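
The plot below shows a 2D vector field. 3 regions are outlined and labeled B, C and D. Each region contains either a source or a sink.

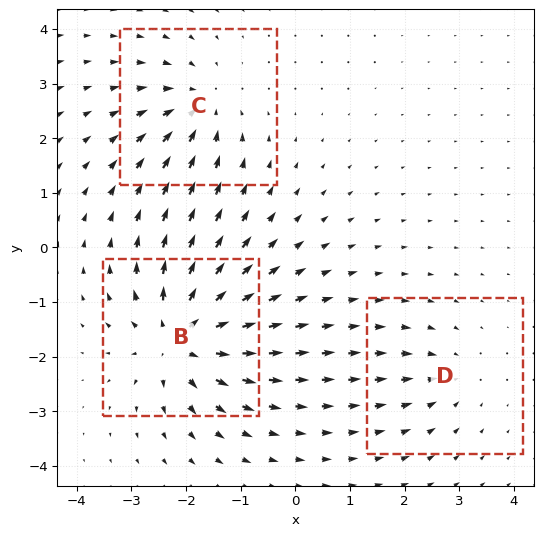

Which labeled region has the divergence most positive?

B

Divergence at each region's feature centre — B: about +5, C: about -4, D: about -2. Region B is most positive.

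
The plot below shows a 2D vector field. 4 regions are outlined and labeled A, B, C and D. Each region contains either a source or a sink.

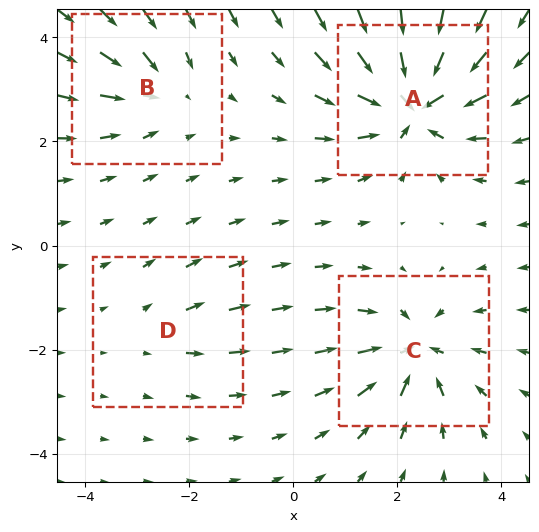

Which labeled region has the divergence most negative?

Divergence at each region's feature centre — A: about -8, B: about -4, C: about -6, D: about +2. Region A is most negative.

A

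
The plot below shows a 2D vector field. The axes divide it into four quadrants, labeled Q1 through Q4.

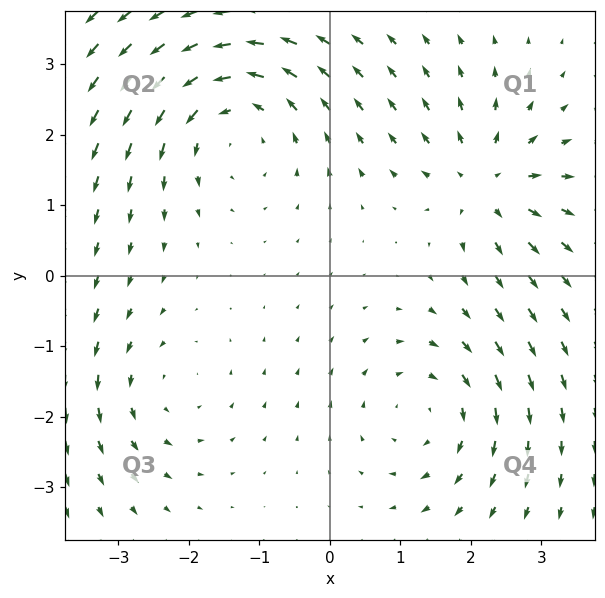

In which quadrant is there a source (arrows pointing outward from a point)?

The source sits at approximately (2.2, 1.3), which lies in quadrant Q1. The divergence there is about +4, positive as expected for a source.

Q1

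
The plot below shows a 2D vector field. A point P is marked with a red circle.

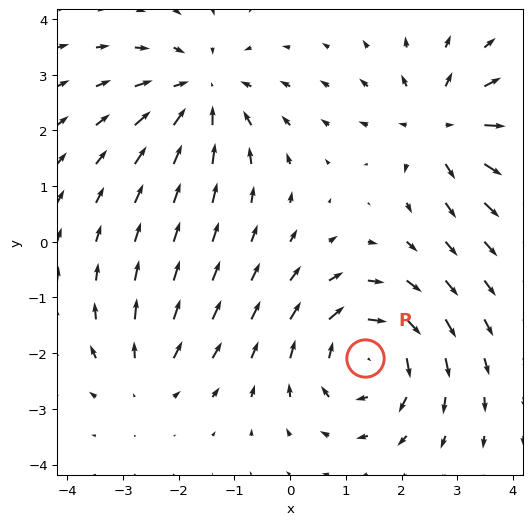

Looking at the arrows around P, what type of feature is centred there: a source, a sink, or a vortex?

At P (1.3, -2.1) the arrows circulate clockwise. Divergence ≈0, curl about -5 — near-zero divergence with nonzero curl is a vortex.

vortex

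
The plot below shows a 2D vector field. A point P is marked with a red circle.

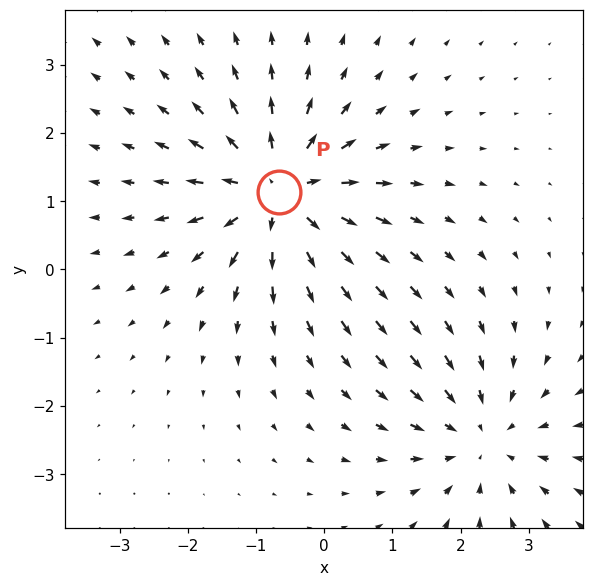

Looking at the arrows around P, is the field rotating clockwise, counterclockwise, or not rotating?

not rotating

Near P at (-0.7, 1.1) the arrows show no circulation. The curl there is ≈0.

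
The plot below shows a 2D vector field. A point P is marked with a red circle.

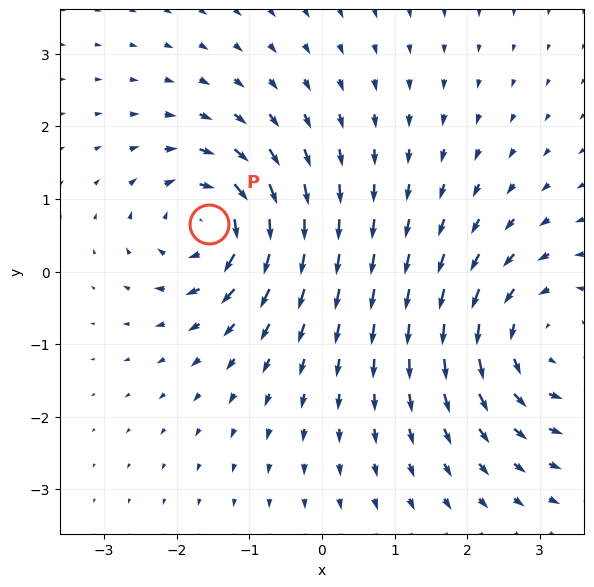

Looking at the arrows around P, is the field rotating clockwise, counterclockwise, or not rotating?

clockwise

Near P at (-1.5, 0.6) the arrows circulate clockwise. The curl (z-component) there is about -5; negative curl means clockwise rotation.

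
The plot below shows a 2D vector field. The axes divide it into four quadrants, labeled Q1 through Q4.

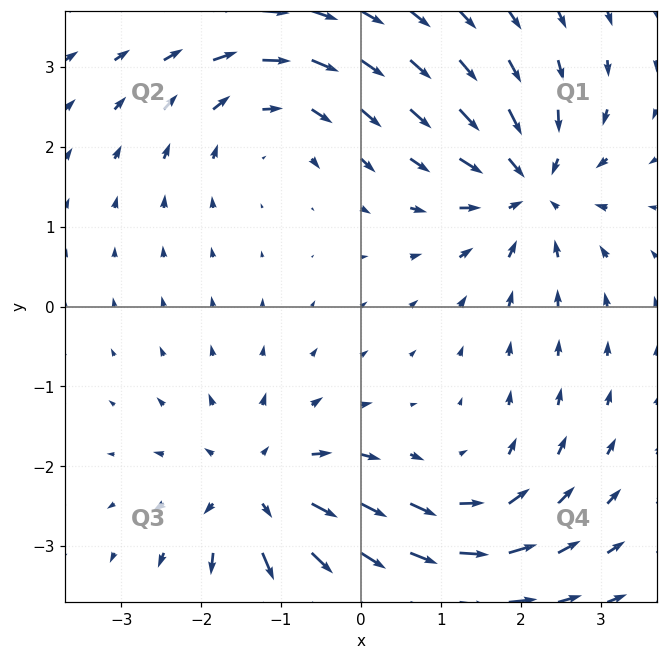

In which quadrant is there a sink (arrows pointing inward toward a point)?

Q1

The sink sits at approximately (2.1, 1.5), which lies in quadrant Q1. The divergence there is about -4, negative as expected for a sink.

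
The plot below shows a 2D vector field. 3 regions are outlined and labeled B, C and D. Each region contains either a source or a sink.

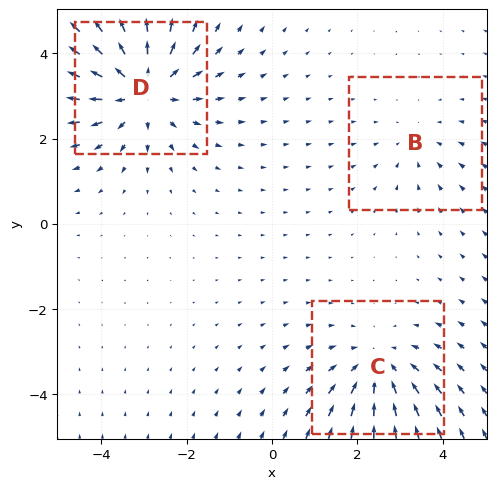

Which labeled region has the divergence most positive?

D

Divergence at each region's feature centre — B: about -2, C: about -3, D: about +4. Region D is most positive.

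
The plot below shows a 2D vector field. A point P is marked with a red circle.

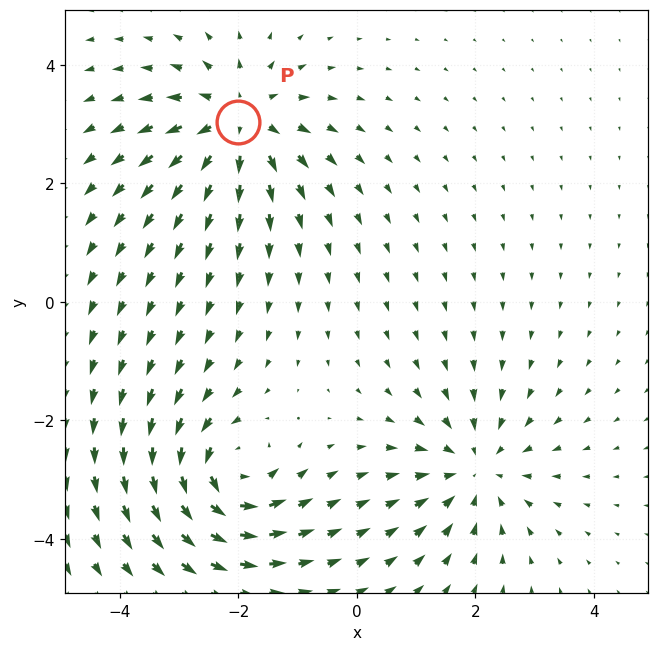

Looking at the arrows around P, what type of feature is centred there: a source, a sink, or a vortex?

source

At P (-2.0, 3.0) the arrows spread outward. Divergence about +5, curl ≈0 — positive divergence with near-zero curl is a source.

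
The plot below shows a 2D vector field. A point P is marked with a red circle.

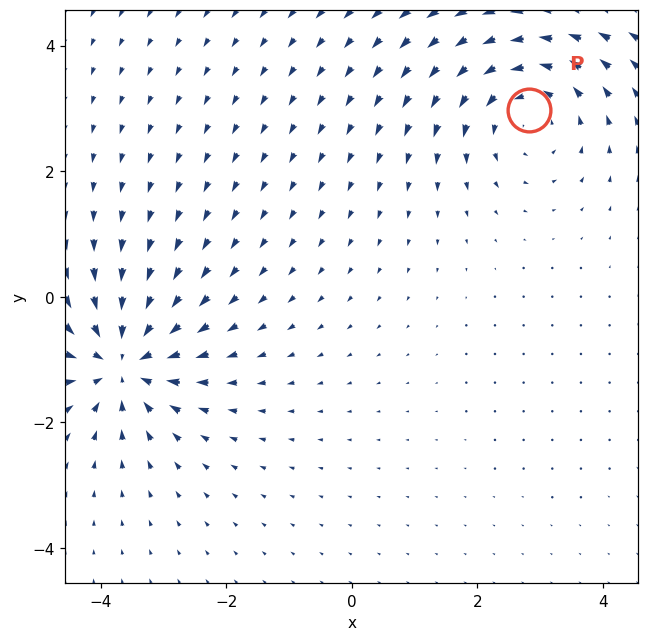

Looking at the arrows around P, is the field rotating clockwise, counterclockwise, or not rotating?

Near P at (2.8, 3.0) the arrows circulate counterclockwise. The curl (z-component) there is about +3; positive curl means counterclockwise rotation.

counterclockwise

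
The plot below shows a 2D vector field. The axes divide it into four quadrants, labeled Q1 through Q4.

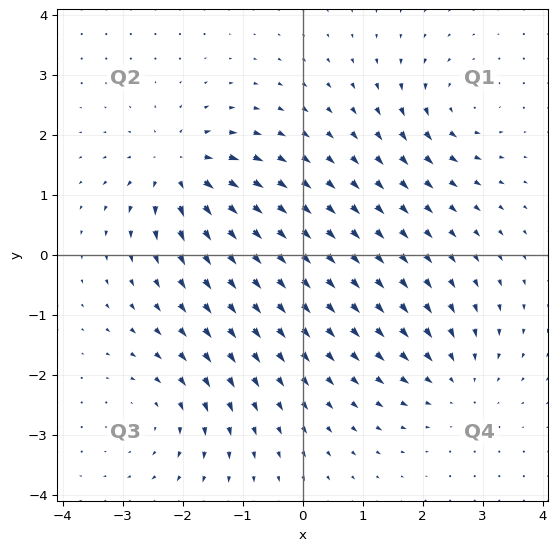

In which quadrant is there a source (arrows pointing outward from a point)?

Q2

The source sits at approximately (-2.1, 1.4), which lies in quadrant Q2. The divergence there is about +6, positive as expected for a source.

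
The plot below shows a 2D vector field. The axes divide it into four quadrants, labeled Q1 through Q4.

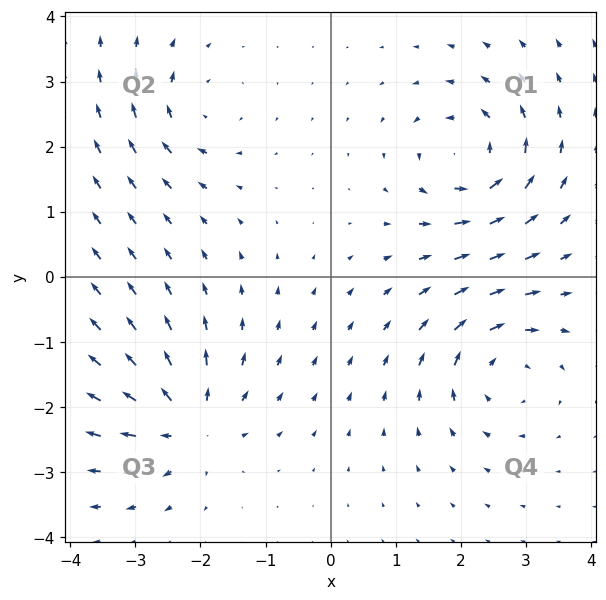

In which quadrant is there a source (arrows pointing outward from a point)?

The source sits at approximately (-2.2, -2.2), which lies in quadrant Q3. The divergence there is about +6, positive as expected for a source.

Q3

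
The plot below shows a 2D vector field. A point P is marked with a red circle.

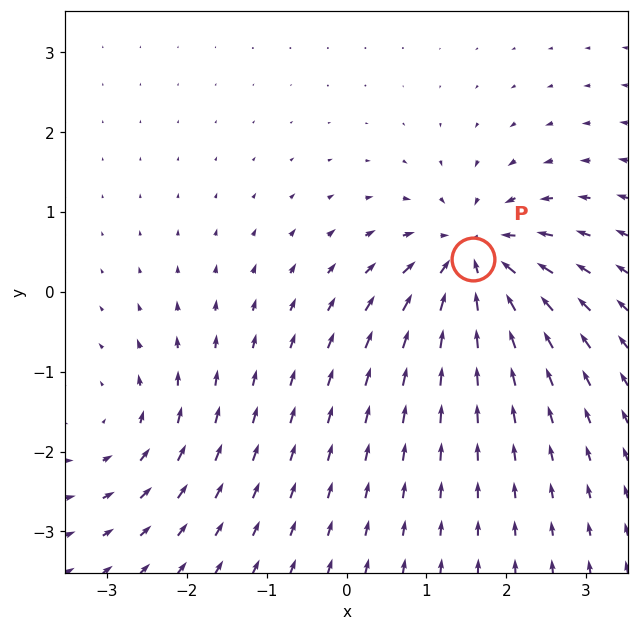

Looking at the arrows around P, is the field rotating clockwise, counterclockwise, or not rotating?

not rotating

Near P at (1.6, 0.4) the arrows show no circulation. The curl there is ≈0.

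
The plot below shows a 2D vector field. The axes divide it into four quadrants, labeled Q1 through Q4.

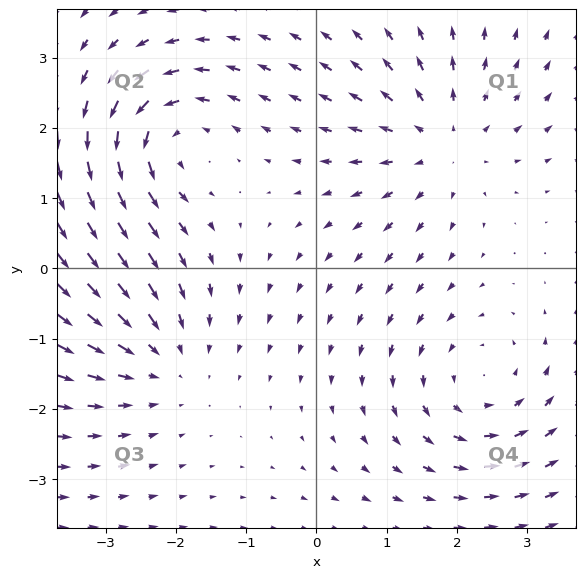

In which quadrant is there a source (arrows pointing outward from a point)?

The source sits at approximately (1.8, 1.8), which lies in quadrant Q1. The divergence there is about +4, positive as expected for a source.

Q1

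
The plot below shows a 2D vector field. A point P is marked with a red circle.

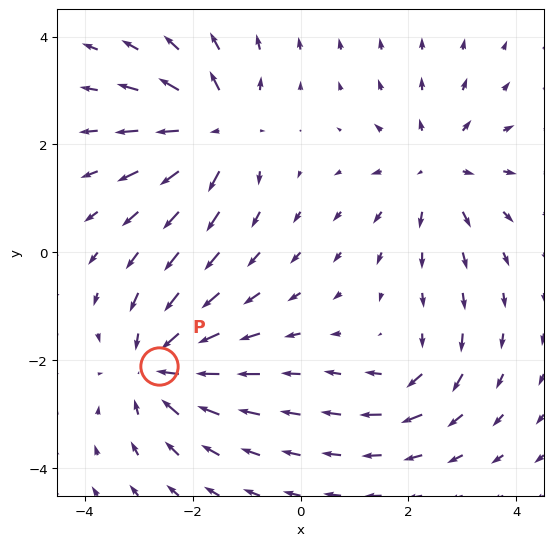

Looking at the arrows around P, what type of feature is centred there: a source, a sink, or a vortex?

At P (-2.6, -2.1) the arrows converge inward. Divergence about -5, curl ≈0 — negative divergence with near-zero curl is a sink.

sink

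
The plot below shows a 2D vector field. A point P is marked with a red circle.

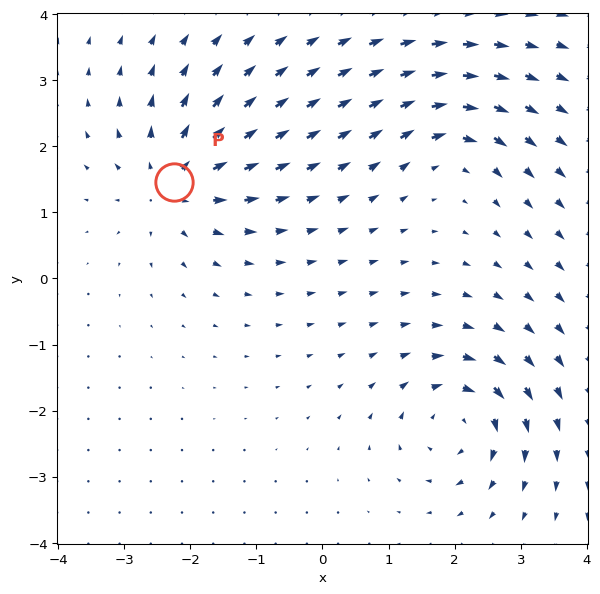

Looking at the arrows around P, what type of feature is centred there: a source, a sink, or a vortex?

source

At P (-2.2, 1.5) the arrows spread outward. Divergence about +5, curl ≈0 — positive divergence with near-zero curl is a source.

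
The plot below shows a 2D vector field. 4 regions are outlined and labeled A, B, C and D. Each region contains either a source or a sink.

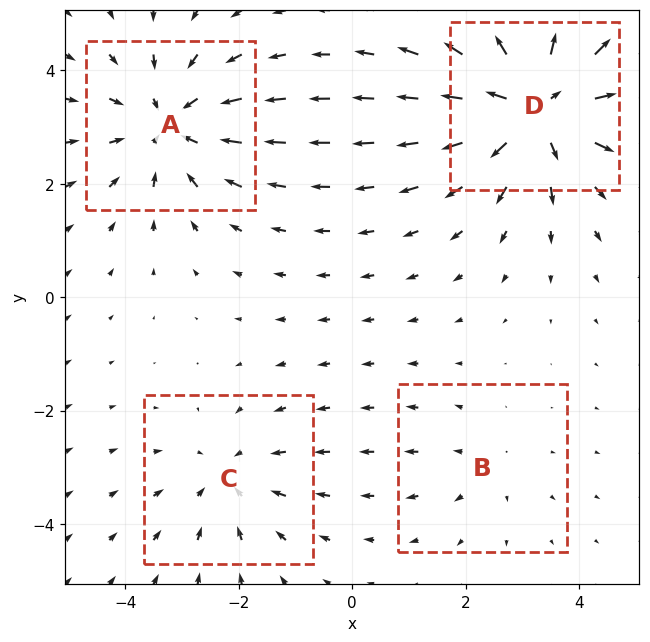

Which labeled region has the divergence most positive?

D

Divergence at each region's feature centre — A: about -4, B: about +2, C: about -3, D: about +6. Region D is most positive.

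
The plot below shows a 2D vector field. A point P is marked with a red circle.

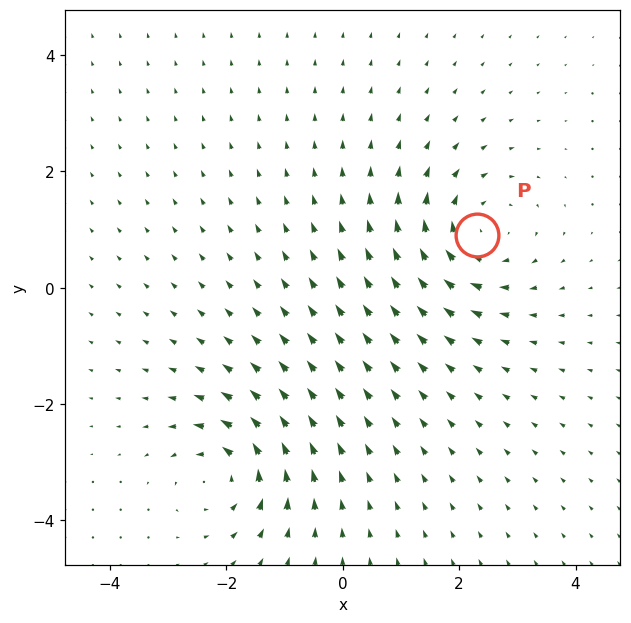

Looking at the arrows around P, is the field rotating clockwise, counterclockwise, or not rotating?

Near P at (2.3, 0.9) the arrows circulate clockwise. The curl (z-component) there is about -4; negative curl means clockwise rotation.

clockwise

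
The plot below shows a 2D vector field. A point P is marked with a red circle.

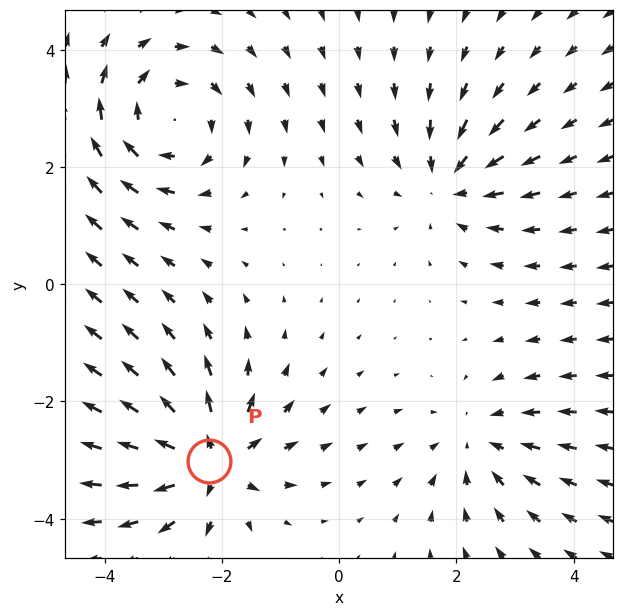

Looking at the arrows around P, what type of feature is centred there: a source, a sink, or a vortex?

source

At P (-2.2, -3.0) the arrows spread outward. Divergence about +6, curl ≈0 — positive divergence with near-zero curl is a source.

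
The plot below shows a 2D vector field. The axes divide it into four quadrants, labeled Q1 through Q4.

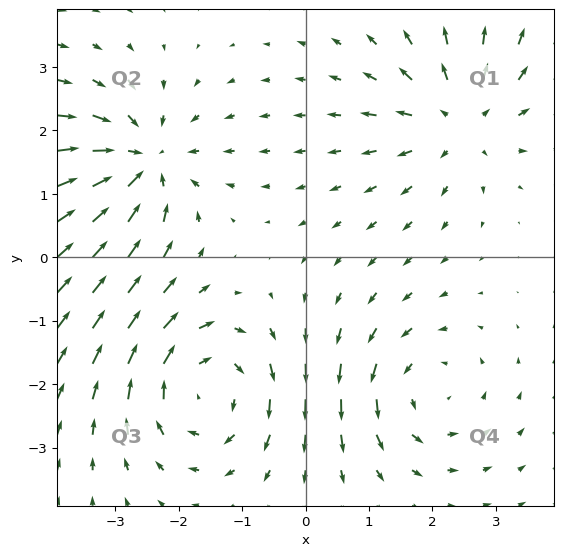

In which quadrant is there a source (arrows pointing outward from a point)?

Q1

The source sits at approximately (2.4, 2.2), which lies in quadrant Q1. The divergence there is about +3, positive as expected for a source.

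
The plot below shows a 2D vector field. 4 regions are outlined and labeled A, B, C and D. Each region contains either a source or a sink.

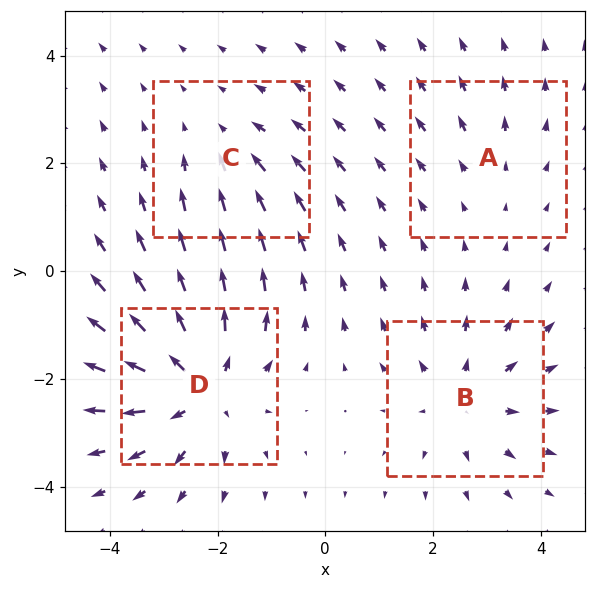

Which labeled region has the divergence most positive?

Divergence at each region's feature centre — A: about +2, B: about +4, C: about -3, D: about +6. Region D is most positive.

D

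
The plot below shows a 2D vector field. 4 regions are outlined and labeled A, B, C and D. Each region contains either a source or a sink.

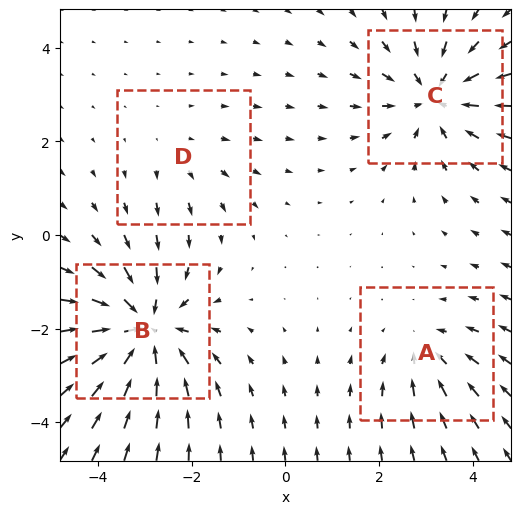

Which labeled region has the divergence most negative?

B

Divergence at each region's feature centre — A: about -3, B: about -7, C: about -5, D: about +2. Region B is most negative.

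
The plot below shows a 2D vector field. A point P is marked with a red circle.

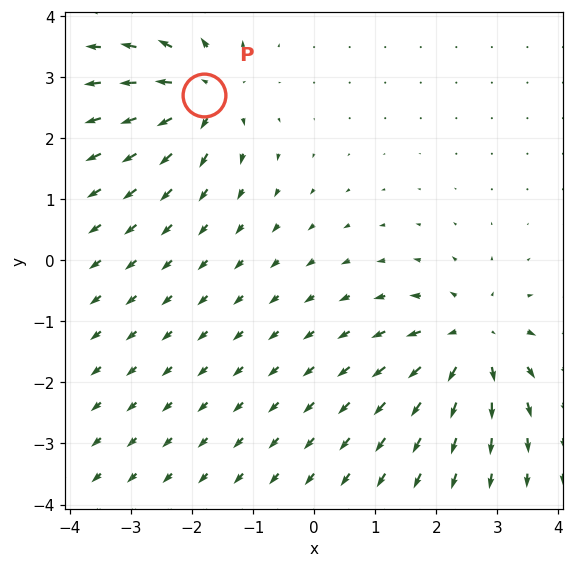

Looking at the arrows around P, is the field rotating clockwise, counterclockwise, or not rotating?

not rotating

Near P at (-1.8, 2.7) the arrows show no circulation. The curl there is ≈0.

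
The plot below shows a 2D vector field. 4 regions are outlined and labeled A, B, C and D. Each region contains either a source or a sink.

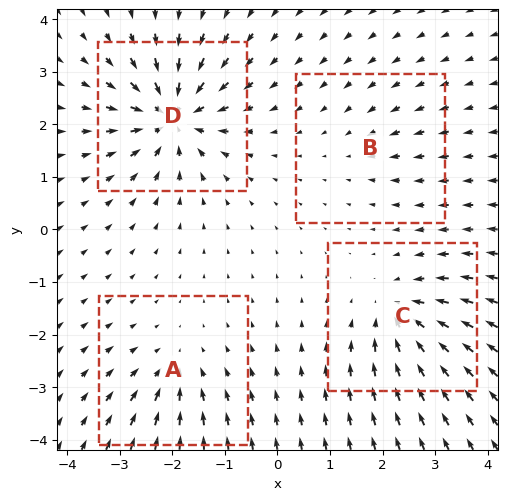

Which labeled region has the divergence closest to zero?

Divergence at each region's feature centre — A: about -4, B: about -2, C: about -6, D: about -9. Region B is closest to zero.

B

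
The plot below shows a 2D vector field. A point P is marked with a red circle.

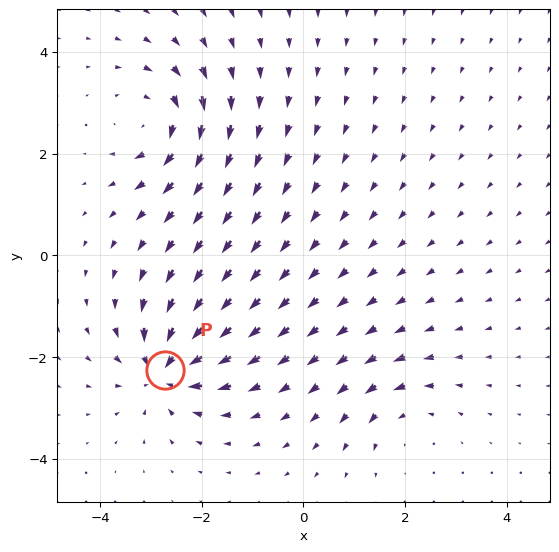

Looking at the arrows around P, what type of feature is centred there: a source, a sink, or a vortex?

At P (-2.7, -2.2) the arrows converge inward. Divergence about -6, curl ≈0 — negative divergence with near-zero curl is a sink.

sink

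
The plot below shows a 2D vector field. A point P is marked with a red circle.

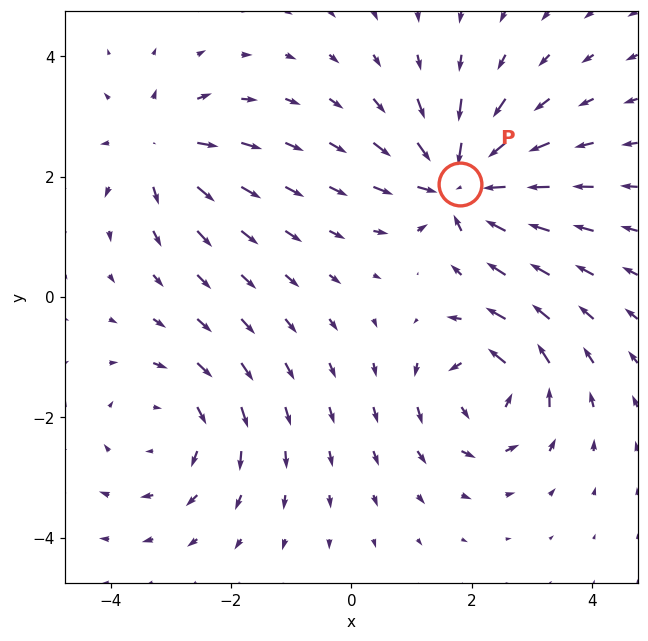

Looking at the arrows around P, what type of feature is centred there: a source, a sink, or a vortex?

At P (1.8, 1.9) the arrows converge inward. Divergence about -6, curl ≈0 — negative divergence with near-zero curl is a sink.

sink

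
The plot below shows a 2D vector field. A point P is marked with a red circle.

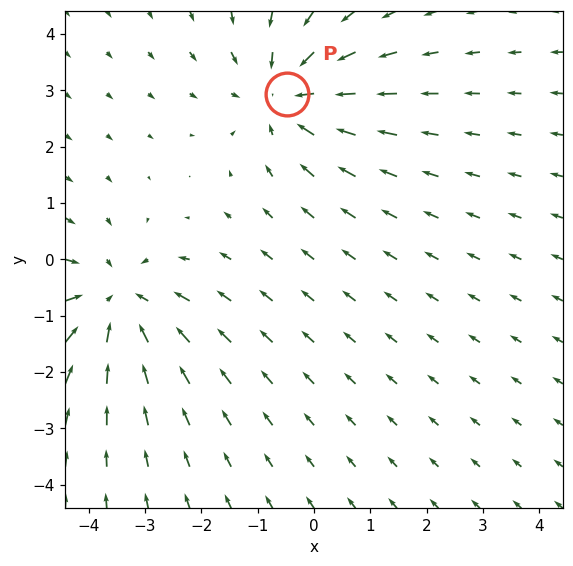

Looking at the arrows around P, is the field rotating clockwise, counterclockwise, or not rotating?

Near P at (-0.5, 2.9) the arrows show no circulation. The curl there is ≈0.

not rotating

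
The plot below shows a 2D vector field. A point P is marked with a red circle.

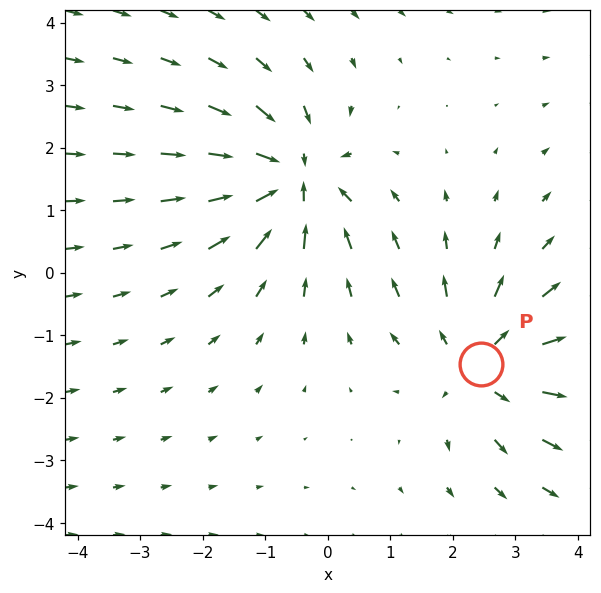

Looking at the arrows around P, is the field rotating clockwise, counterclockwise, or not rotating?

Near P at (2.5, -1.5) the arrows show no circulation. The curl there is ≈0.

not rotating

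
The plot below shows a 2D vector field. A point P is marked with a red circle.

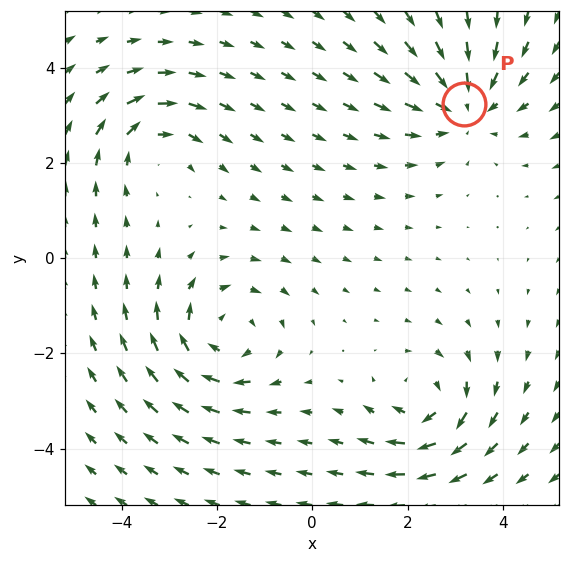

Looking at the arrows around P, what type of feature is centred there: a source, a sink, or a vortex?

At P (3.2, 3.2) the arrows converge inward. Divergence about -3, curl ≈0 — negative divergence with near-zero curl is a sink.

sink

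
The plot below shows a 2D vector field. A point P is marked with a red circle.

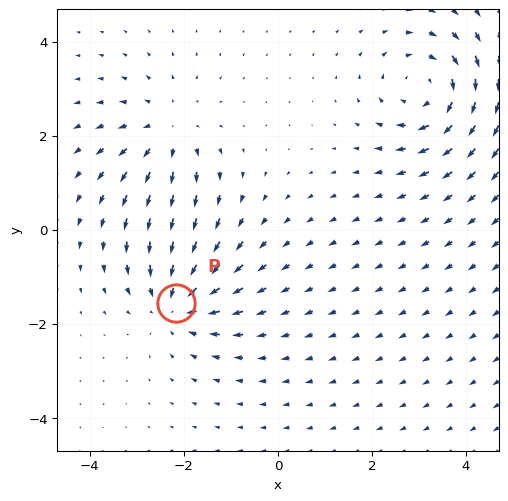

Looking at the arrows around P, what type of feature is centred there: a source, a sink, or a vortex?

sink

At P (-2.2, -1.5) the arrows converge inward. Divergence about -5, curl ≈0 — negative divergence with near-zero curl is a sink.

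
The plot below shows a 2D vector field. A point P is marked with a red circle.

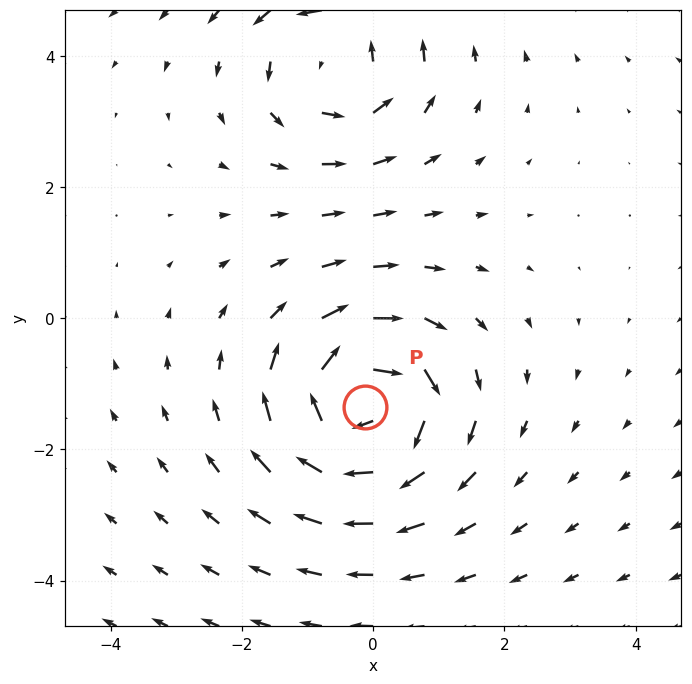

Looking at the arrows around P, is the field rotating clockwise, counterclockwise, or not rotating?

Near P at (-0.1, -1.3) the arrows circulate clockwise. The curl (z-component) there is about -4; negative curl means clockwise rotation.

clockwise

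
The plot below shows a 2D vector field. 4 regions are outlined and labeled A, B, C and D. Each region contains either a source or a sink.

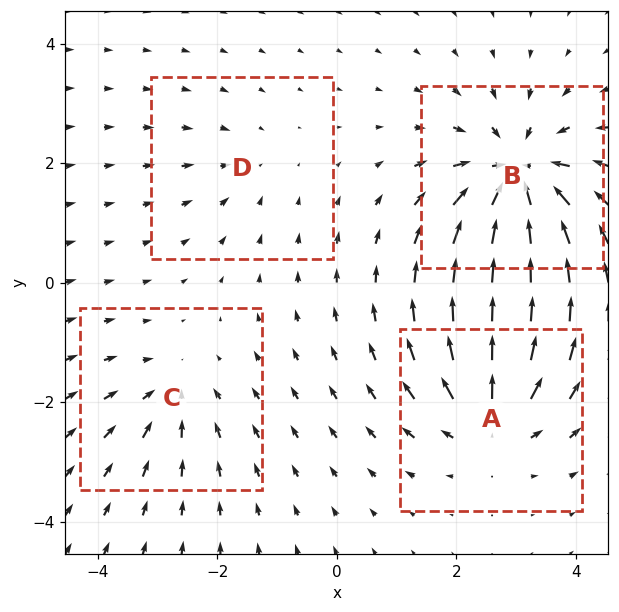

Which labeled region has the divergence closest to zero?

Divergence at each region's feature centre — A: about +5, B: about -7, C: about -3, D: about -2. Region D is closest to zero.

D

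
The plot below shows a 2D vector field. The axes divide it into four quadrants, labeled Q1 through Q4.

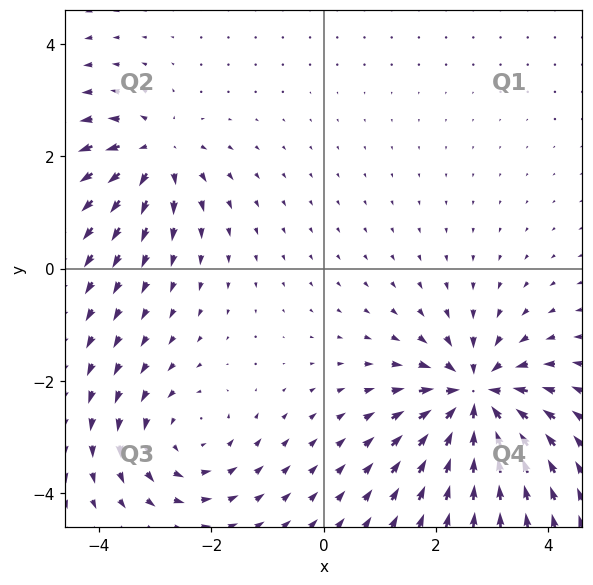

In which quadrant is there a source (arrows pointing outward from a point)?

The source sits at approximately (-3.0, 2.0), which lies in quadrant Q2. The divergence there is about +4, positive as expected for a source.

Q2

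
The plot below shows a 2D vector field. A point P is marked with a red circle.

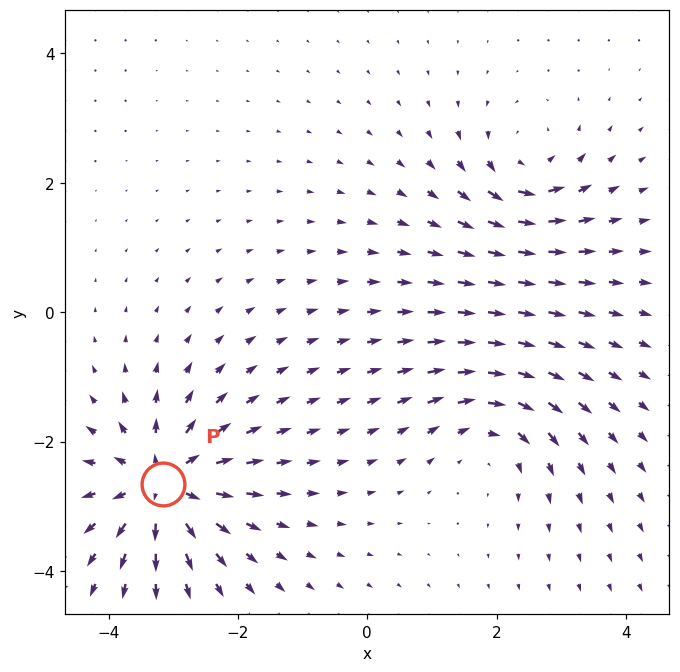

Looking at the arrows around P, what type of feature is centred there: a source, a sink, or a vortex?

At P (-3.2, -2.7) the arrows spread outward. Divergence about +6, curl ≈0 — positive divergence with near-zero curl is a source.

source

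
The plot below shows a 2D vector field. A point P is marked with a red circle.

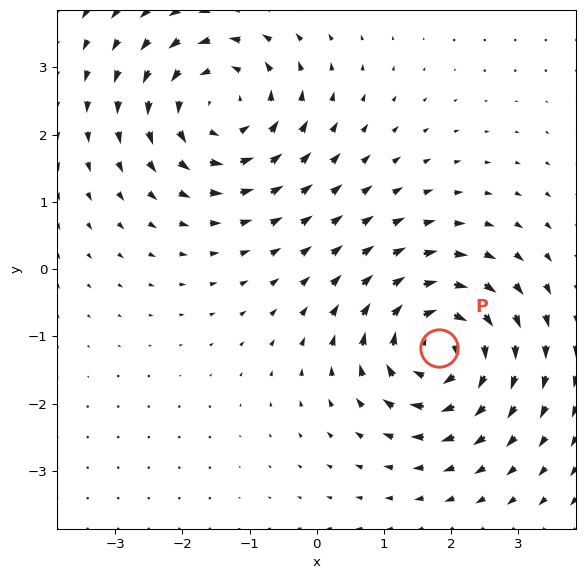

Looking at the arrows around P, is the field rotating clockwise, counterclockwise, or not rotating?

Near P at (1.8, -1.2) the arrows circulate clockwise. The curl (z-component) there is about -4; negative curl means clockwise rotation.

clockwise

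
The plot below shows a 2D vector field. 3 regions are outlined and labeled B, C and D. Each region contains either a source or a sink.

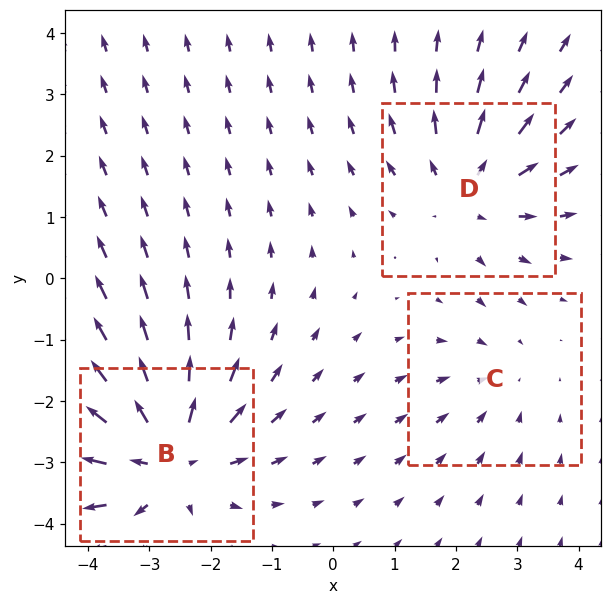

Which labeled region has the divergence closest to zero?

C

Divergence at each region's feature centre — B: about +4, C: about -2, D: about +3. Region C is closest to zero.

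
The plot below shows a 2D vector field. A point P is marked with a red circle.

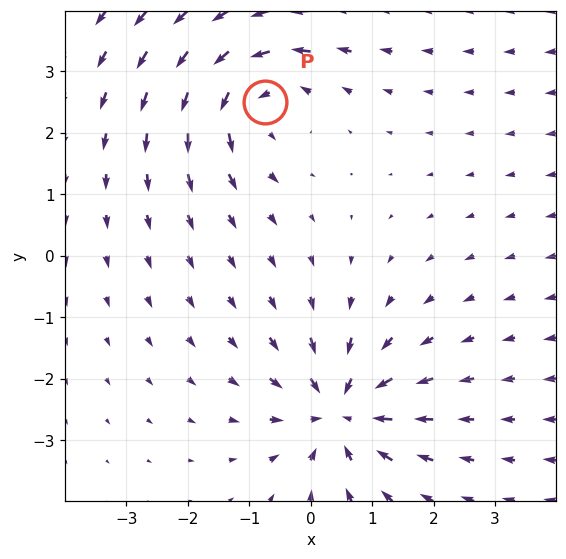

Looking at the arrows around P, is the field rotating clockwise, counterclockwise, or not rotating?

Near P at (-0.7, 2.5) the arrows circulate counterclockwise. The curl (z-component) there is about +3; positive curl means counterclockwise rotation.

counterclockwise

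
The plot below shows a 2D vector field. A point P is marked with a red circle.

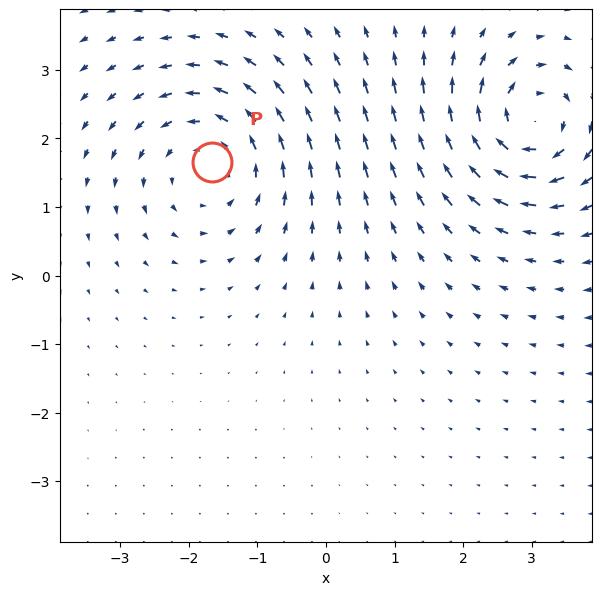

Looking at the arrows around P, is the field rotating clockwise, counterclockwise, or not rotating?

Near P at (-1.7, 1.7) the arrows circulate counterclockwise. The curl (z-component) there is about +3; positive curl means counterclockwise rotation.

counterclockwise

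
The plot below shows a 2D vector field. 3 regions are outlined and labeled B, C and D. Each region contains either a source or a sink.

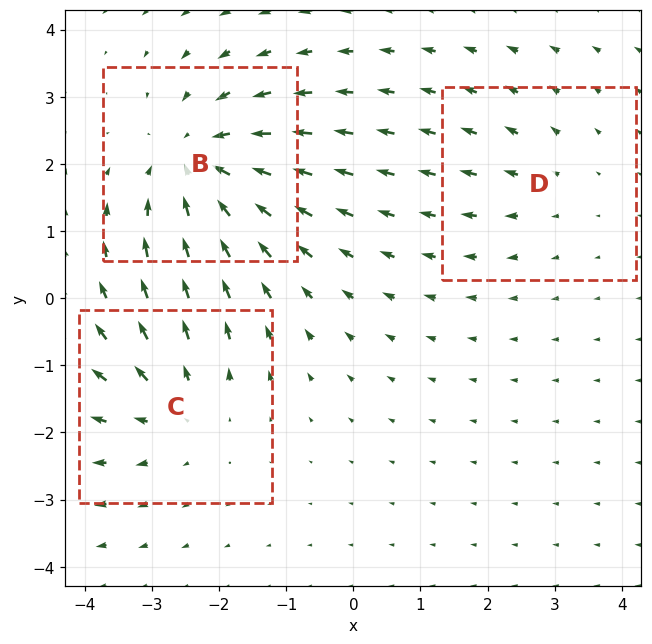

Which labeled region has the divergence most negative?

B

Divergence at each region's feature centre — B: about -4, C: about +3, D: about +2. Region B is most negative.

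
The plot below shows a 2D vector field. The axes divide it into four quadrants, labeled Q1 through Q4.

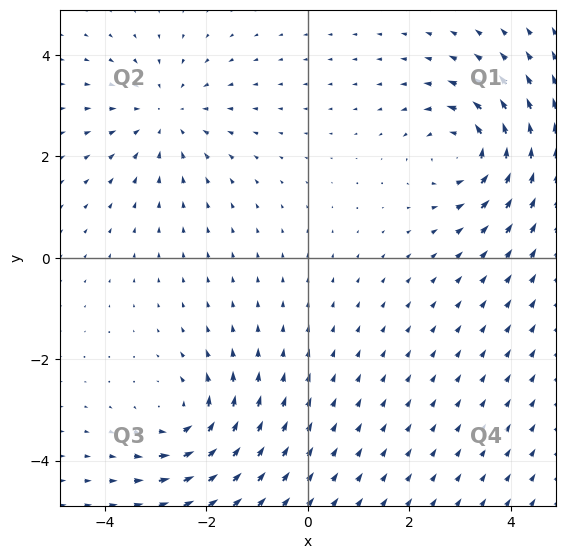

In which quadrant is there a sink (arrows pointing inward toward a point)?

The sink sits at approximately (-2.8, 2.8), which lies in quadrant Q2. The divergence there is about -2, negative as expected for a sink.

Q2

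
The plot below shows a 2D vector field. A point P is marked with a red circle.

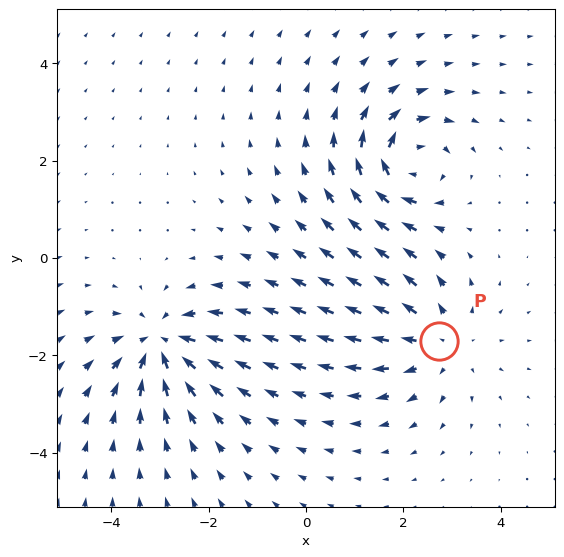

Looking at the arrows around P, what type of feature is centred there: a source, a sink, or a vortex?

At P (2.7, -1.7) the arrows spread outward. Divergence about +4, curl ≈0 — positive divergence with near-zero curl is a source.

source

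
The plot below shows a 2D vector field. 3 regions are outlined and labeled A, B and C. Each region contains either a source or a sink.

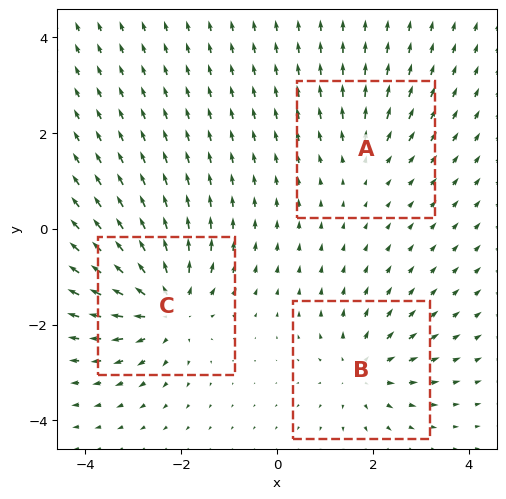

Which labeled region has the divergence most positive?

C

Divergence at each region's feature centre — A: about +2, B: about +3, C: about +5. Region C is most positive.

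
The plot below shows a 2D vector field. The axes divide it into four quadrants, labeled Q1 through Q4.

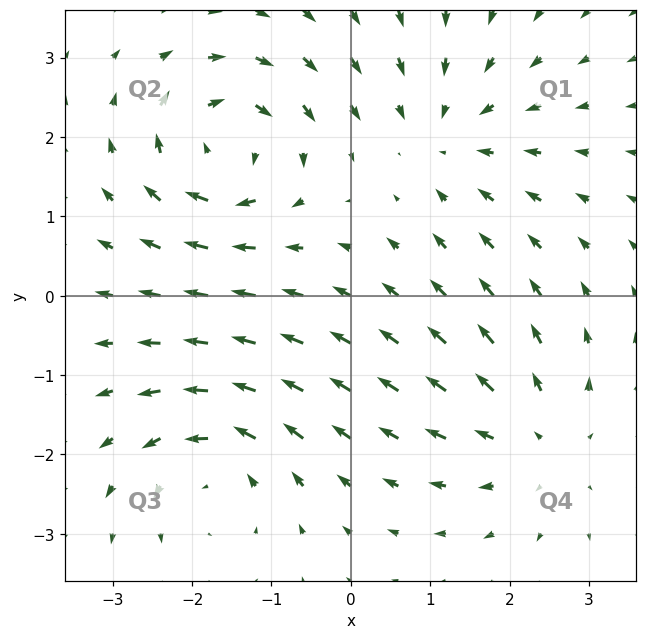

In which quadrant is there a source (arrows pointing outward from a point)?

The source sits at approximately (2.4, -1.8), which lies in quadrant Q4. The divergence there is about +4, positive as expected for a source.

Q4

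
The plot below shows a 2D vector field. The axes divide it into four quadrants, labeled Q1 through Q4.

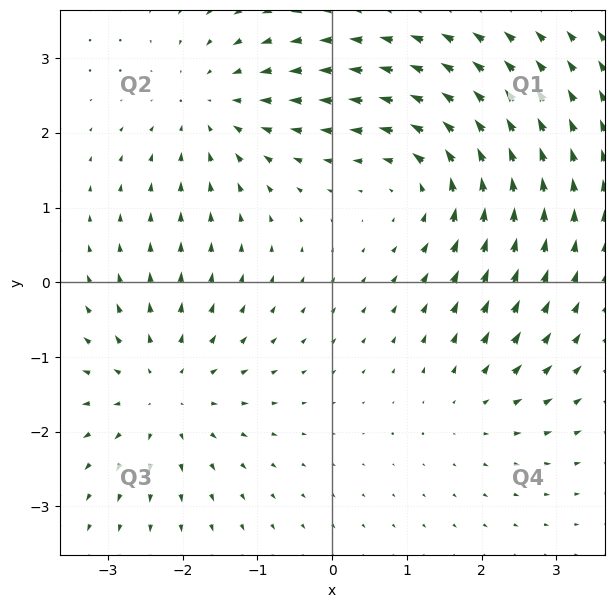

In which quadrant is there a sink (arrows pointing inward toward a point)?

The sink sits at approximately (-1.6, 2.4), which lies in quadrant Q2. The divergence there is about -4, negative as expected for a sink.

Q2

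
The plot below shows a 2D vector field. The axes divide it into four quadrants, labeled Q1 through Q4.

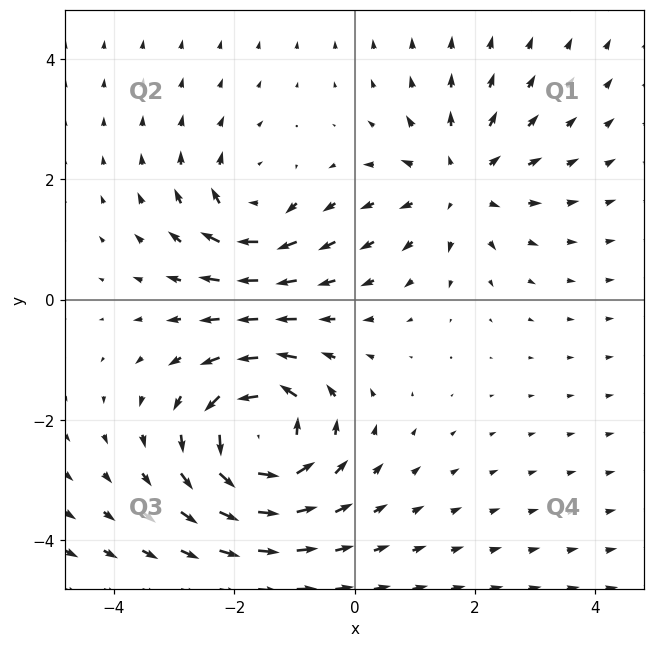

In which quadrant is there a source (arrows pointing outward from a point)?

Q1

The source sits at approximately (1.7, 1.9), which lies in quadrant Q1. The divergence there is about +3, positive as expected for a source.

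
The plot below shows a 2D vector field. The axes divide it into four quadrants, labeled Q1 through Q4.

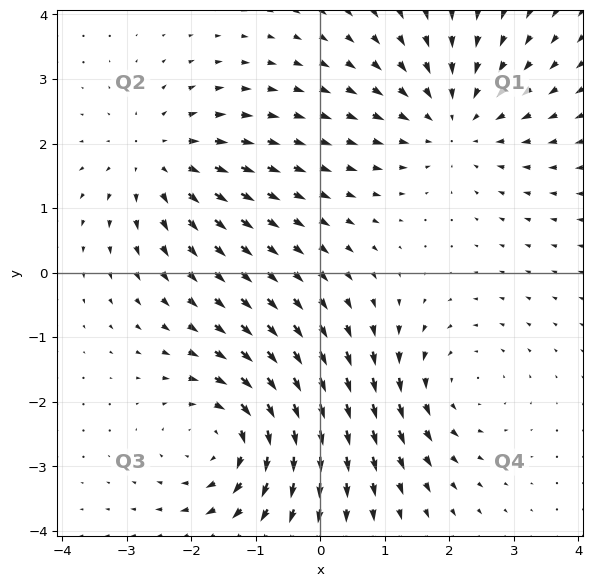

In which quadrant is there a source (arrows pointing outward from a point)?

The source sits at approximately (-2.5, 1.7), which lies in quadrant Q2. The divergence there is about +3, positive as expected for a source.

Q2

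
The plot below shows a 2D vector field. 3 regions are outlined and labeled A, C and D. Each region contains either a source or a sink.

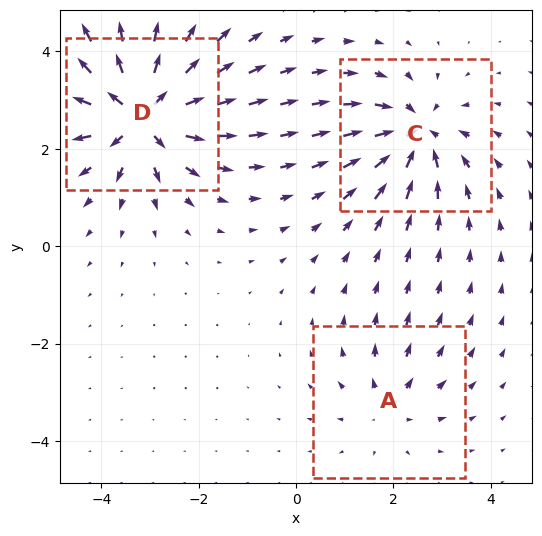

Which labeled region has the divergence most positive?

Divergence at each region's feature centre — A: about +2, C: about -4, D: about +6. Region D is most positive.

D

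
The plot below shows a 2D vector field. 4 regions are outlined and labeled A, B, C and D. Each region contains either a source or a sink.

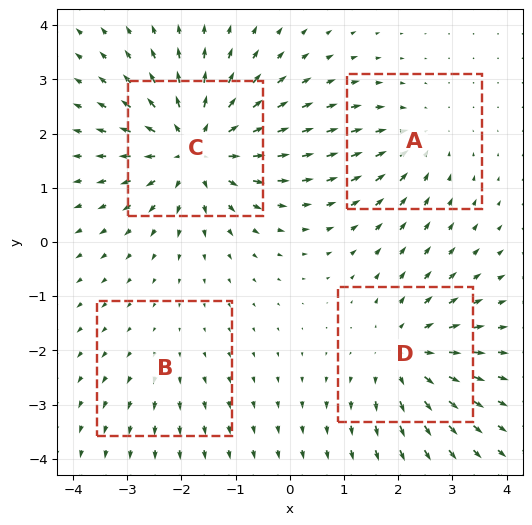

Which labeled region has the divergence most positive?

C

Divergence at each region's feature centre — A: about -3, B: about +2, C: about +7, D: about +5. Region C is most positive.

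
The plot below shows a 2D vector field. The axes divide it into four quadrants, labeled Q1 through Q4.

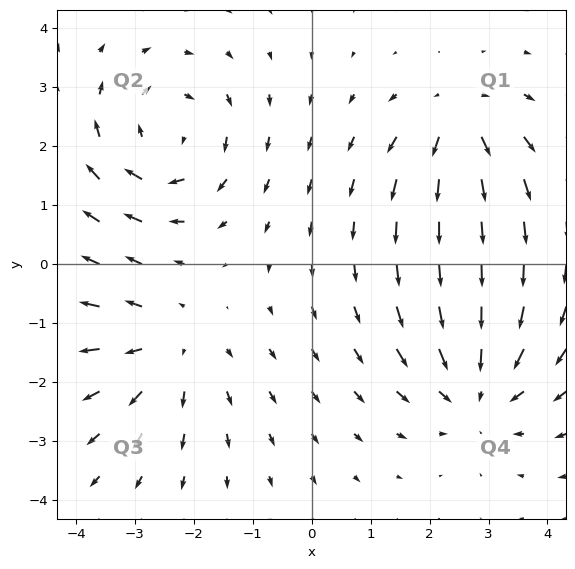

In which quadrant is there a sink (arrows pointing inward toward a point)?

The sink sits at approximately (2.8, -2.1), which lies in quadrant Q4. The divergence there is about -4, negative as expected for a sink.

Q4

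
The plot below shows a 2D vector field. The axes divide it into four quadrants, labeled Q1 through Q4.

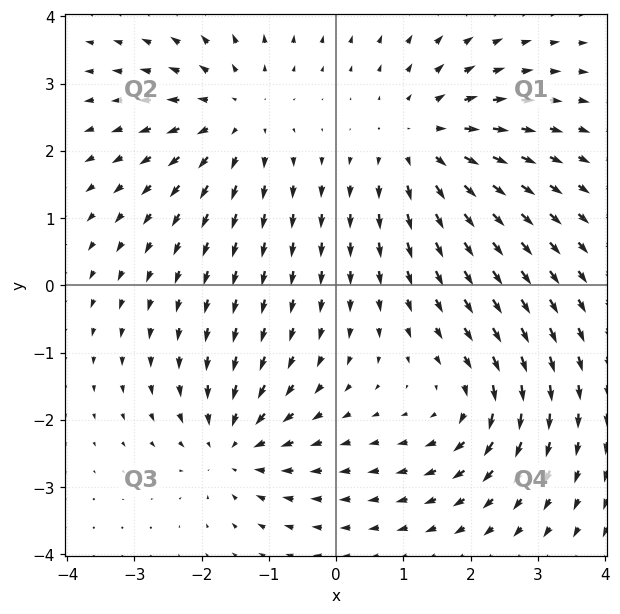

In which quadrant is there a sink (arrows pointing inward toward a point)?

The sink sits at approximately (-1.5, -2.4), which lies in quadrant Q3. The divergence there is about -5, negative as expected for a sink.

Q3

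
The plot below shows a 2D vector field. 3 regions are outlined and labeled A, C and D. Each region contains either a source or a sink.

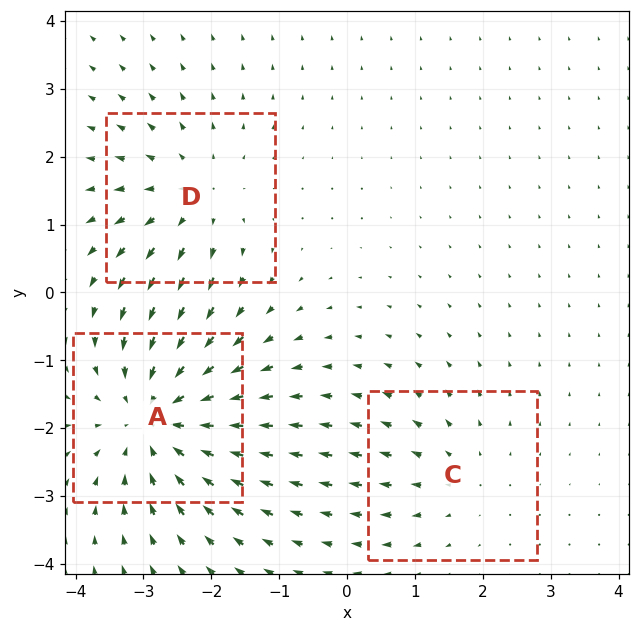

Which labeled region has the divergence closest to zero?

C

Divergence at each region's feature centre — A: about -4, C: about +2, D: about +3. Region C is closest to zero.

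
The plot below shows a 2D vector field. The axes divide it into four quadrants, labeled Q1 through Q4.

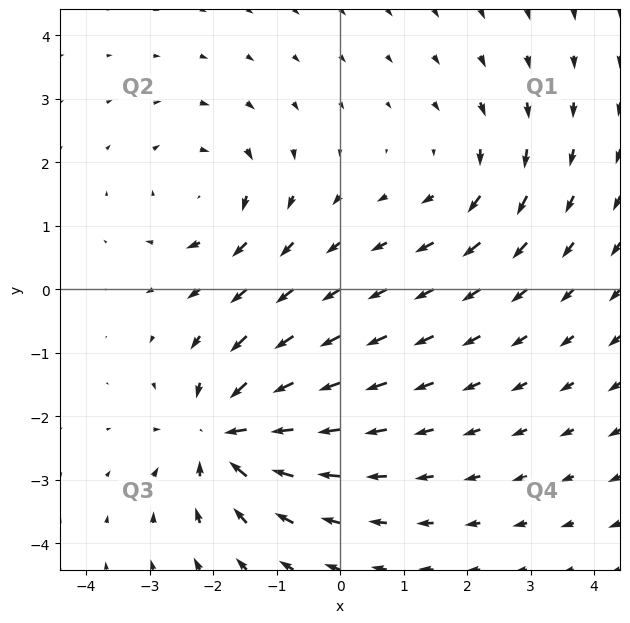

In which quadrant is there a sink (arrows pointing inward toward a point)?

Q3

The sink sits at approximately (-1.8, -2.3), which lies in quadrant Q3. The divergence there is about -6, negative as expected for a sink.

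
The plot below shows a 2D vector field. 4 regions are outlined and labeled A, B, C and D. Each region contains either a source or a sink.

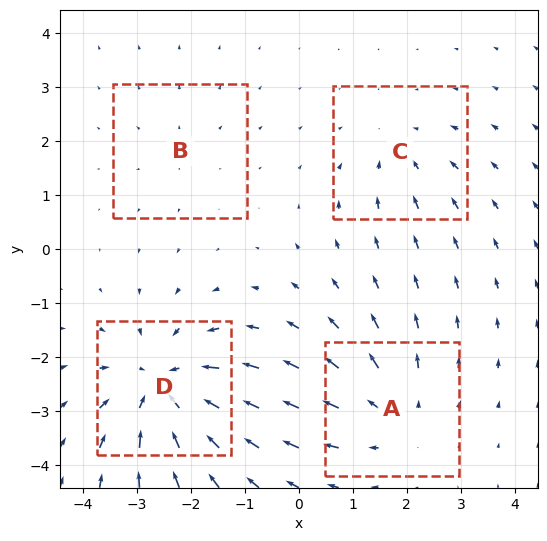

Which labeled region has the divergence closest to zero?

B

Divergence at each region's feature centre — A: about +4, B: about +2, C: about -3, D: about -6. Region B is closest to zero.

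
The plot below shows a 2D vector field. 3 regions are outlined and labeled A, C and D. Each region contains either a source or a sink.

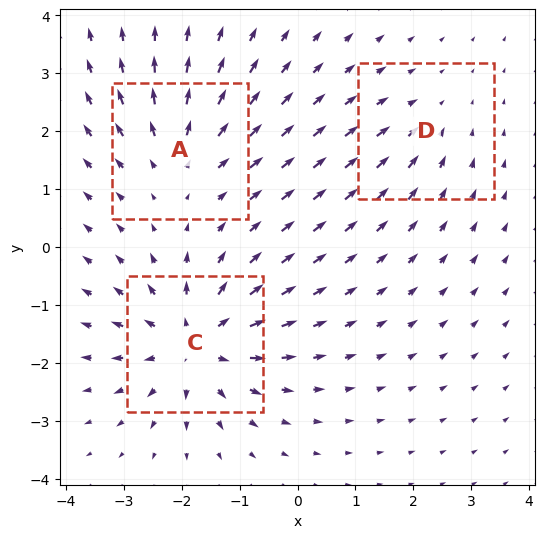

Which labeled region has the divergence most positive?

Divergence at each region's feature centre — A: about +3, C: about +5, D: about -2. Region C is most positive.

C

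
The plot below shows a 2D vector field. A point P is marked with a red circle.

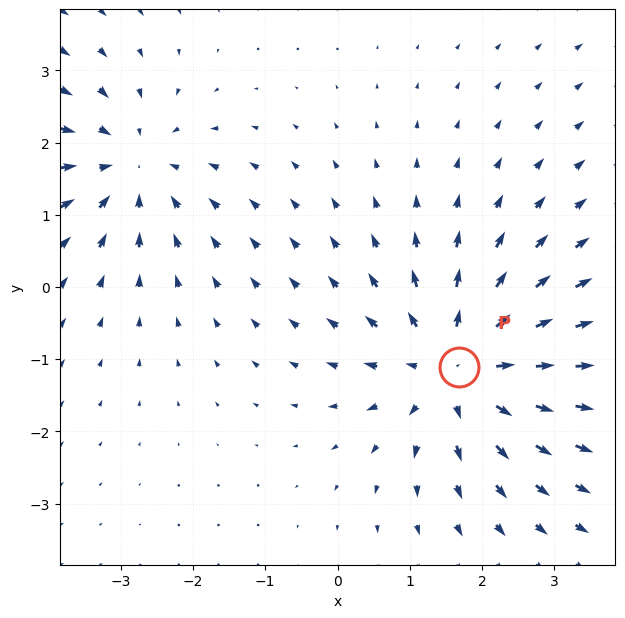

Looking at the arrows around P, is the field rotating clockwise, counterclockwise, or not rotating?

Near P at (1.7, -1.1) the arrows show no circulation. The curl there is ≈0.

not rotating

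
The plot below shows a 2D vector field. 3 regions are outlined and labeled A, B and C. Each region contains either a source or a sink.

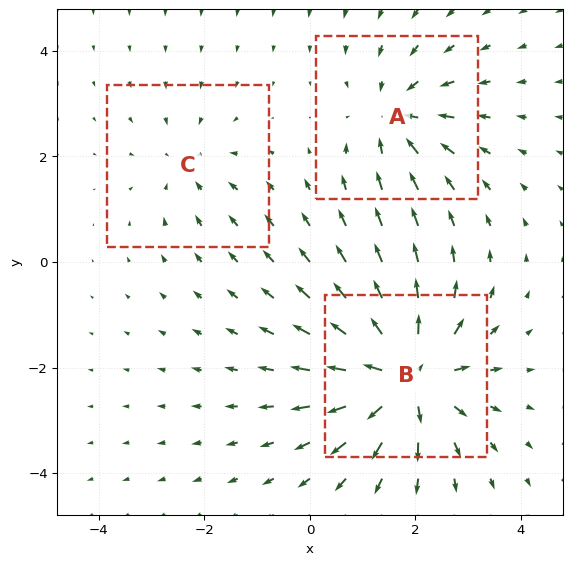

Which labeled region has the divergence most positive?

Divergence at each region's feature centre — A: about -3, B: about +6, C: about -2. Region B is most positive.

B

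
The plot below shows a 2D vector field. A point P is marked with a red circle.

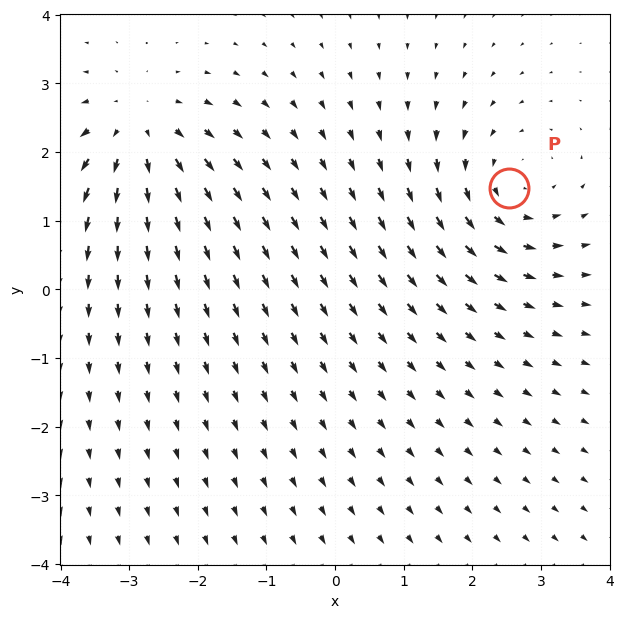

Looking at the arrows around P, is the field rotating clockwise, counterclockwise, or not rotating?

counterclockwise

Near P at (2.5, 1.5) the arrows circulate counterclockwise. The curl (z-component) there is about +4; positive curl means counterclockwise rotation.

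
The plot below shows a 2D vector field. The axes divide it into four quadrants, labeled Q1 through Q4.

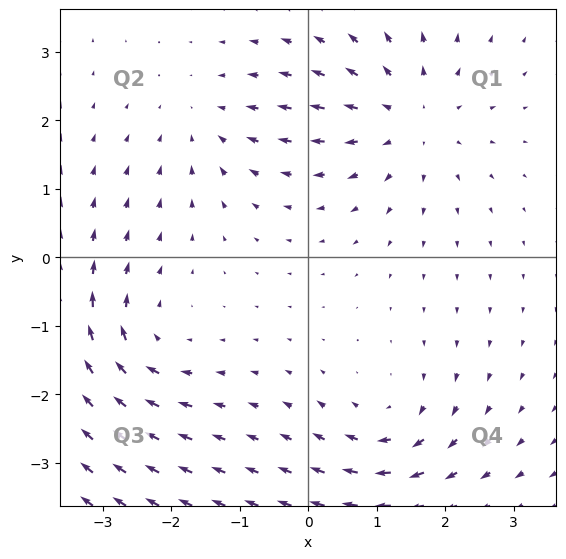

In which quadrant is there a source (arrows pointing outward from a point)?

The source sits at approximately (1.5, 2.0), which lies in quadrant Q1. The divergence there is about +4, positive as expected for a source.

Q1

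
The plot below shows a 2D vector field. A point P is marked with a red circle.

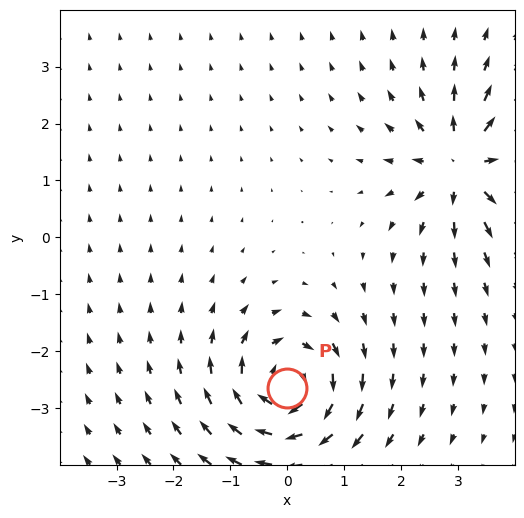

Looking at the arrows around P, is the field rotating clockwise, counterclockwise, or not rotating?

Near P at (-0.0, -2.7) the arrows circulate clockwise. The curl (z-component) there is about -6; negative curl means clockwise rotation.

clockwise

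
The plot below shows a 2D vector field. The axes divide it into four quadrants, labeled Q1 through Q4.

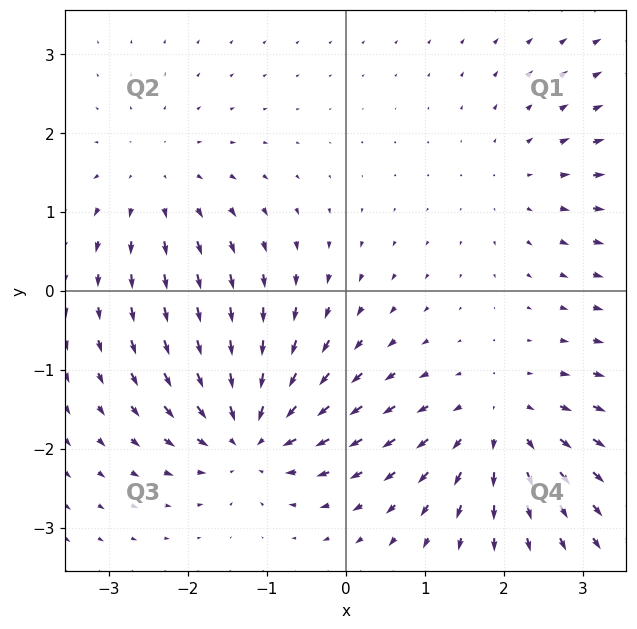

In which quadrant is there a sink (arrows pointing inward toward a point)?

The sink sits at approximately (-1.2, -1.8), which lies in quadrant Q3. The divergence there is about -7, negative as expected for a sink.

Q3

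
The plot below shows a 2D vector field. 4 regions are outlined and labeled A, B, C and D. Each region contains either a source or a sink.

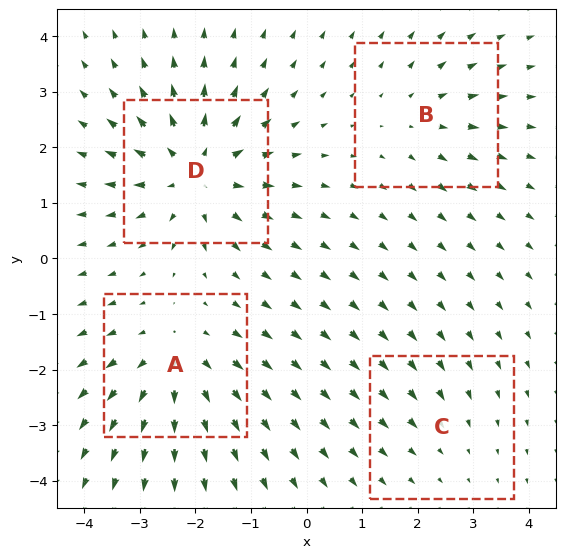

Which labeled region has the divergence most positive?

Divergence at each region's feature centre — A: about +5, B: about +3, C: about -2, D: about +6. Region D is most positive.

D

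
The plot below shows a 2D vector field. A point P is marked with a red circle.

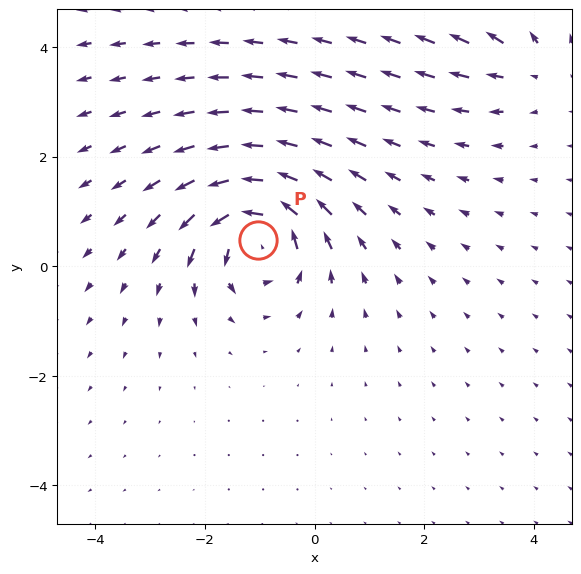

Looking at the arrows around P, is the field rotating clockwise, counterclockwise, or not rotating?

Near P at (-1.0, 0.5) the arrows circulate counterclockwise. The curl (z-component) there is about +7; positive curl means counterclockwise rotation.

counterclockwise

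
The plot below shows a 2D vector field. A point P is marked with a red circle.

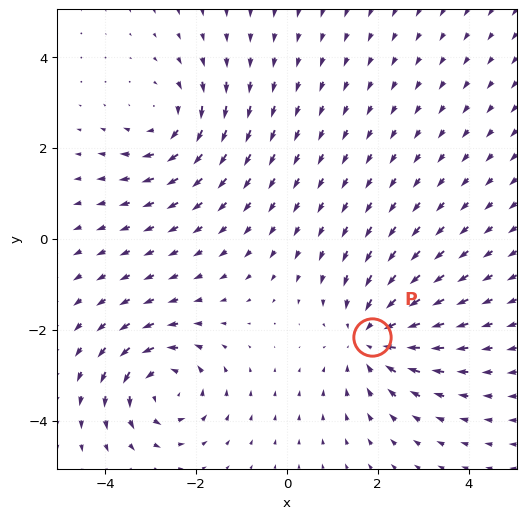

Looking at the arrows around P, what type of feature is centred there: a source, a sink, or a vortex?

At P (1.9, -2.2) the arrows converge inward. Divergence about -4, curl ≈0 — negative divergence with near-zero curl is a sink.

sink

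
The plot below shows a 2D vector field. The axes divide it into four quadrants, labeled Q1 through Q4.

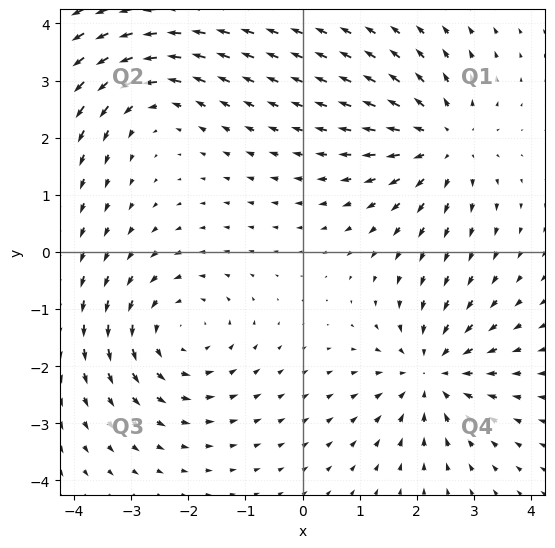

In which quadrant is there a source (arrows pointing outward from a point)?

The source sits at approximately (2.5, 1.9), which lies in quadrant Q1. The divergence there is about +3, positive as expected for a source.

Q1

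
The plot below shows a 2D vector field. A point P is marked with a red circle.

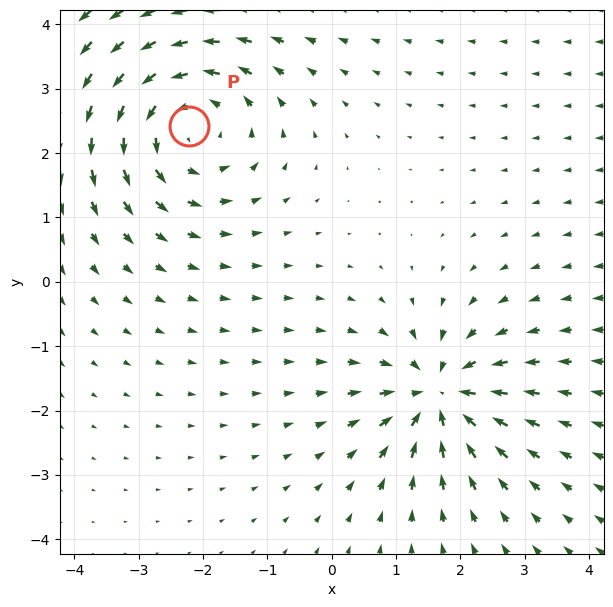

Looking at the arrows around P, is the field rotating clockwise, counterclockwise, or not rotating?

counterclockwise

Near P at (-2.2, 2.4) the arrows circulate counterclockwise. The curl (z-component) there is about +4; positive curl means counterclockwise rotation.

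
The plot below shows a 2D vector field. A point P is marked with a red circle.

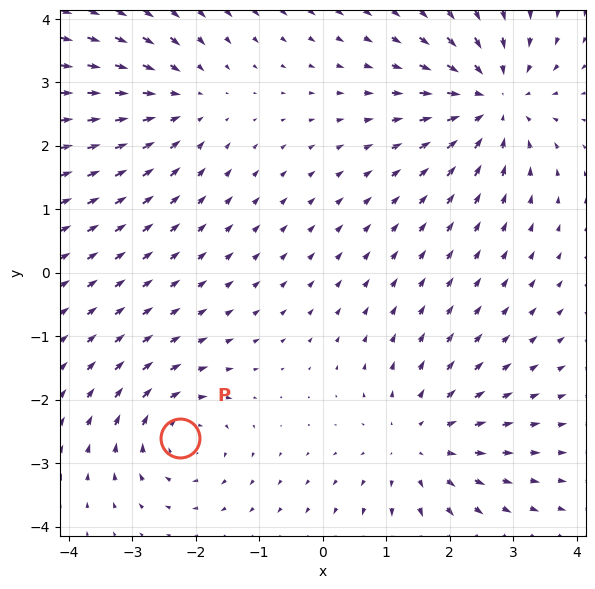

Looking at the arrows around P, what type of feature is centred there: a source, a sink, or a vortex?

At P (-2.2, -2.6) the arrows circulate clockwise. Divergence ≈0, curl about -4 — near-zero divergence with nonzero curl is a vortex.

vortex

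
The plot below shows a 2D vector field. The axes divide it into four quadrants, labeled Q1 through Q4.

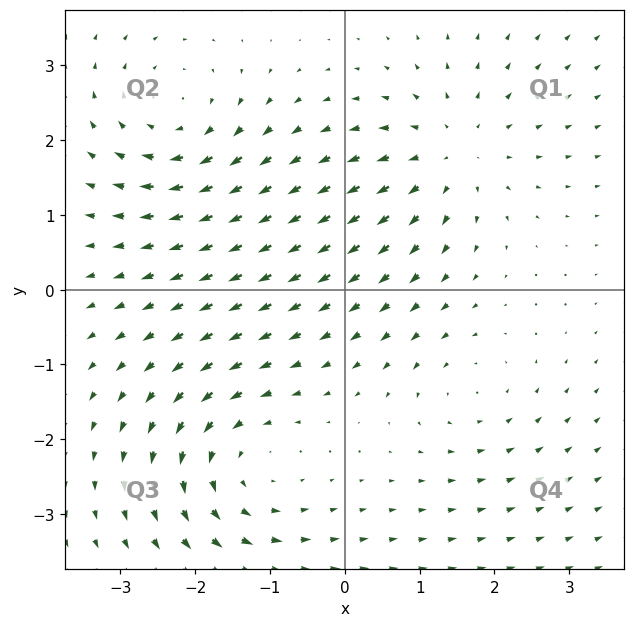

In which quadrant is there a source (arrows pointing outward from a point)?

The source sits at approximately (1.4, 1.8), which lies in quadrant Q1. The divergence there is about +4, positive as expected for a source.

Q1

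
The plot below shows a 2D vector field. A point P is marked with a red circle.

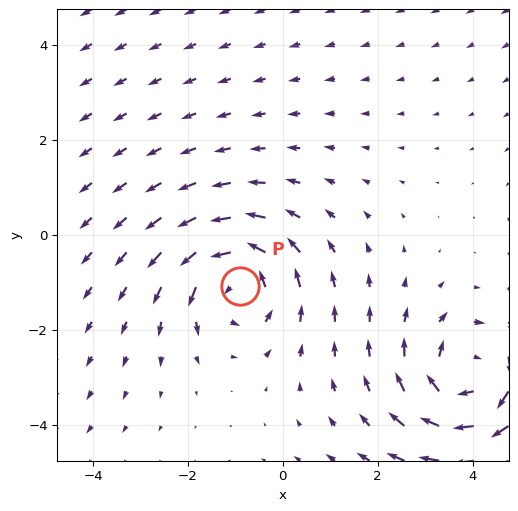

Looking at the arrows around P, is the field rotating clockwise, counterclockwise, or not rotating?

counterclockwise

Near P at (-0.9, -1.1) the arrows circulate counterclockwise. The curl (z-component) there is about +4; positive curl means counterclockwise rotation.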